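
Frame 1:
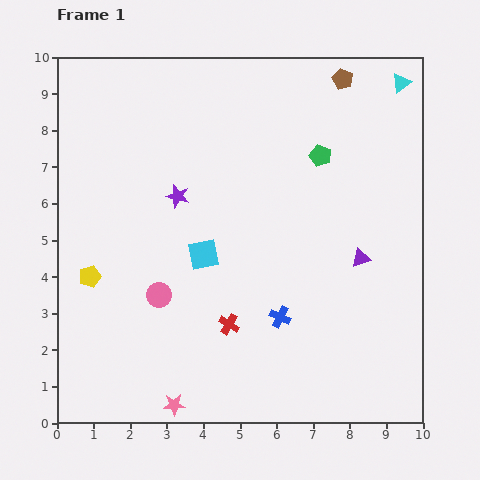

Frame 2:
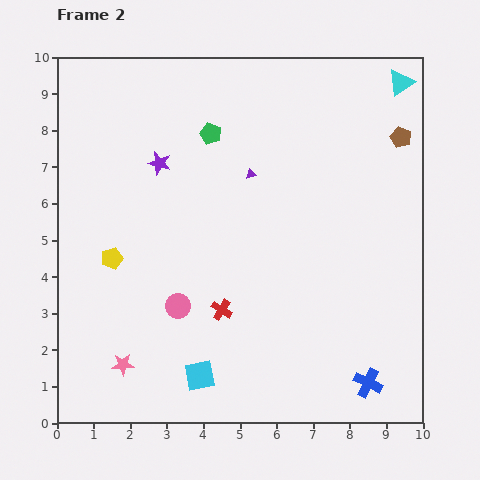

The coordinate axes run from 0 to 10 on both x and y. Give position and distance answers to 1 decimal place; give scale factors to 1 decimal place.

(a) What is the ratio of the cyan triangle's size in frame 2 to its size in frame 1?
1.4×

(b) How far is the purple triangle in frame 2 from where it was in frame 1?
3.8

The purple triangle moved from (8.3, 4.5) to (5.3, 6.8), a distance of √(3.0² + 2.3²) ≈ 3.8.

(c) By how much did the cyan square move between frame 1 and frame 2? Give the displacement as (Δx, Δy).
(-0.1, -3.3)

The cyan square was at (4.0, 4.6) in frame 1 and (3.9, 1.3) in frame 2.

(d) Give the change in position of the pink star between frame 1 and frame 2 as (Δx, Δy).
(-1.4, 1.1)

The pink star was at (3.2, 0.5) in frame 1 and (1.8, 1.6) in frame 2.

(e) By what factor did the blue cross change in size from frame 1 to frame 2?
1.4×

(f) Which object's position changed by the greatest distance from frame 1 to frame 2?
the purple triangle

(moved 3.8; next 3.3)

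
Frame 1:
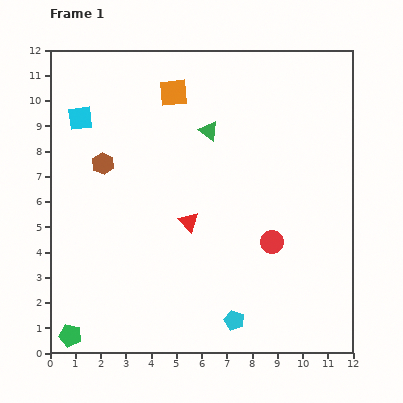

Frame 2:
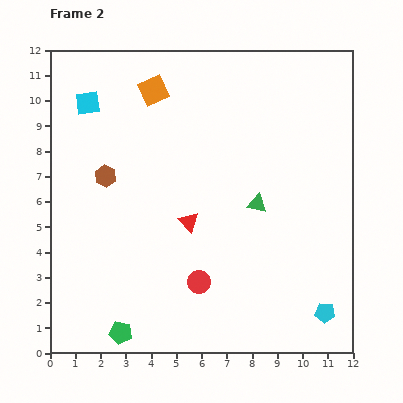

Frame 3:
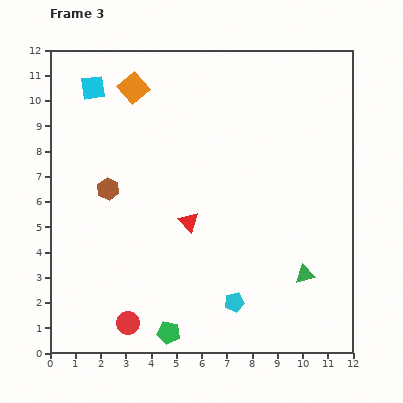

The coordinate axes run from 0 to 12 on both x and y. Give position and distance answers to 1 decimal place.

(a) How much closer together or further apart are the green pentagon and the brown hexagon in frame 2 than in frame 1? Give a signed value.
-0.7

Distance in frame 1: 6.9. Distance in frame 2: 6.2.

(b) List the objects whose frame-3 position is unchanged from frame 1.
the red triangle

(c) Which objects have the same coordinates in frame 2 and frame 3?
the red triangle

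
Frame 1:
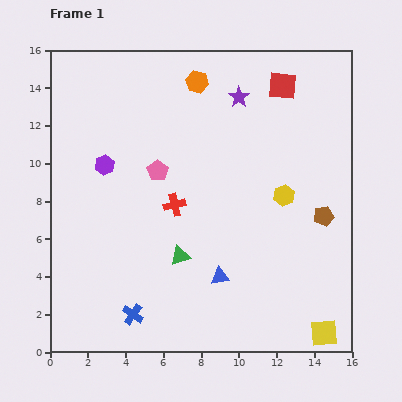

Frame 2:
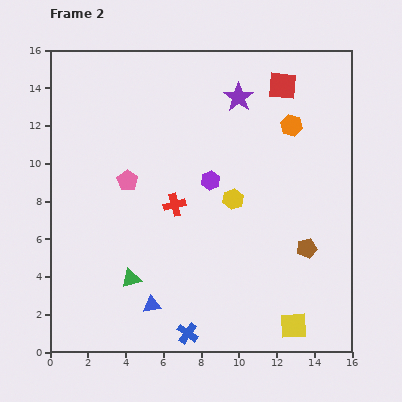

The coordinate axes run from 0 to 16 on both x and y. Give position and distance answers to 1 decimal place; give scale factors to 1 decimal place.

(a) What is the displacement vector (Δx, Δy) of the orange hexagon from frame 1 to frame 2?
(5.0, -2.3)

The orange hexagon was at (7.8, 14.3) in frame 1 and (12.8, 12.0) in frame 2.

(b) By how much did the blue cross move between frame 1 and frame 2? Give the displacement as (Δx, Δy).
(2.9, -1.0)

The blue cross was at (4.4, 2.0) in frame 1 and (7.3, 1.0) in frame 2.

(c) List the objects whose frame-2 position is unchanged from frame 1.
the red square, the red cross, the purple star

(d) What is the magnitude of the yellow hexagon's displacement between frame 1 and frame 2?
2.7

The yellow hexagon moved from (12.4, 8.3) to (9.7, 8.1), a distance of √(2.7² + 0.2²) ≈ 2.7.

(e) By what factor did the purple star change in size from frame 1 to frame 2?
1.4×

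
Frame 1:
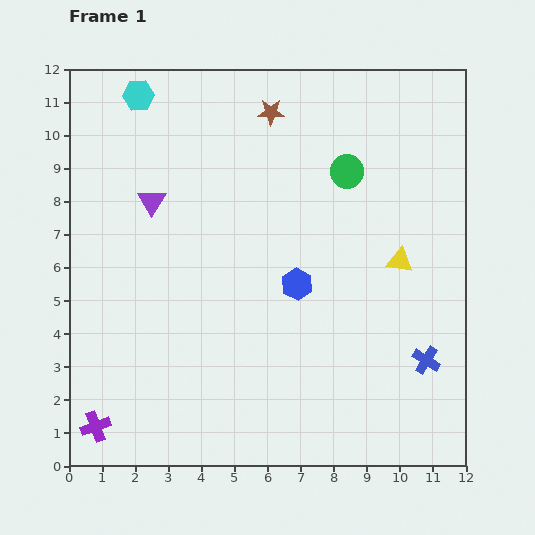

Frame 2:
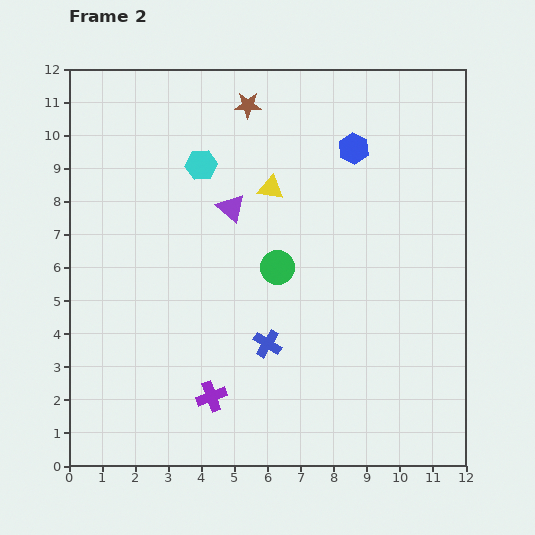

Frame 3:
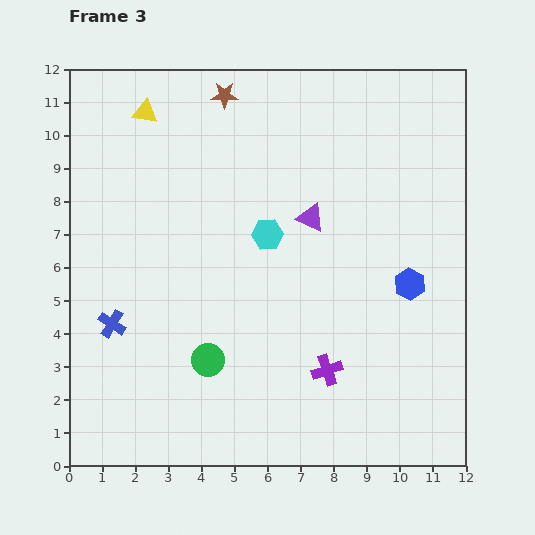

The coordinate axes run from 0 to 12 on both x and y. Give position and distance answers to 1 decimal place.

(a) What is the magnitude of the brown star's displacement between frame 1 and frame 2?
0.7

The brown star moved from (6.1, 10.7) to (5.4, 10.9), a distance of √(0.7² + 0.2²) ≈ 0.7.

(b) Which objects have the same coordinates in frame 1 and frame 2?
none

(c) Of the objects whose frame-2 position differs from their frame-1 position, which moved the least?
the brown star

(moved 0.7)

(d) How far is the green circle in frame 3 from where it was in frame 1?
7.1

The green circle moved from (8.4, 8.9) to (4.2, 3.2), a distance of √(4.2² + 5.7²) ≈ 7.1.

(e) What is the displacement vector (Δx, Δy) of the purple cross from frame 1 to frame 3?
(7.0, 1.7)

The purple cross was at (0.8, 1.2) in frame 1 and (7.8, 2.9) in frame 3.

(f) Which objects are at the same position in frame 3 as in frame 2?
none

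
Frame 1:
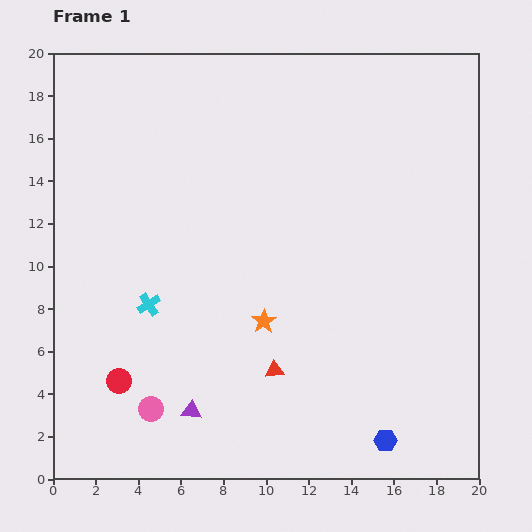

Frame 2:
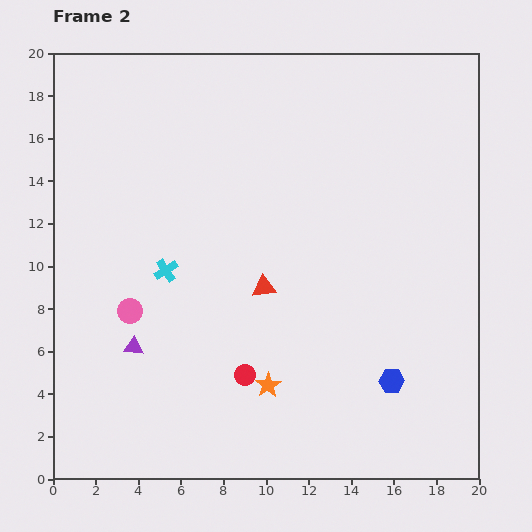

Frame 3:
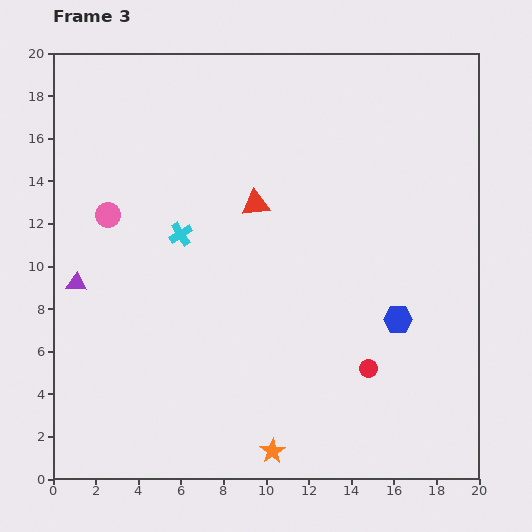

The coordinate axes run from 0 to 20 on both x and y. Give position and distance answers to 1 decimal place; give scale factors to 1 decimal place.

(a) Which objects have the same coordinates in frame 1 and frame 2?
none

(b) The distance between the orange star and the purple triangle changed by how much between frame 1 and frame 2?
+1.2

Distance in frame 1: 5.4. Distance in frame 2: 6.6.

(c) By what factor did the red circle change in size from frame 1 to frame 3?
0.8×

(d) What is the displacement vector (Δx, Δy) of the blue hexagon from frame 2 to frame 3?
(0.3, 2.9)

The blue hexagon was at (15.9, 4.6) in frame 2 and (16.2, 7.5) in frame 3.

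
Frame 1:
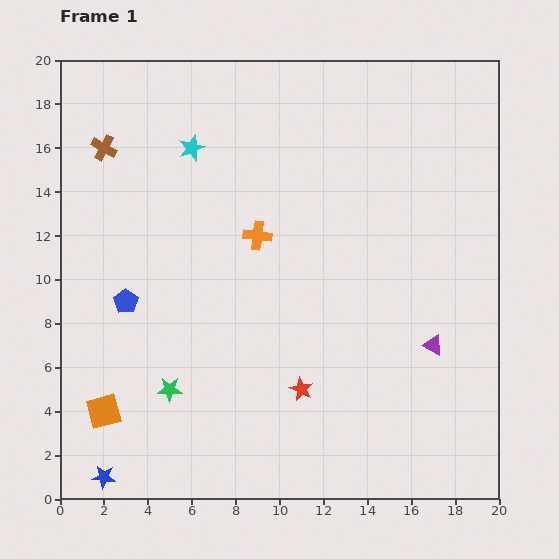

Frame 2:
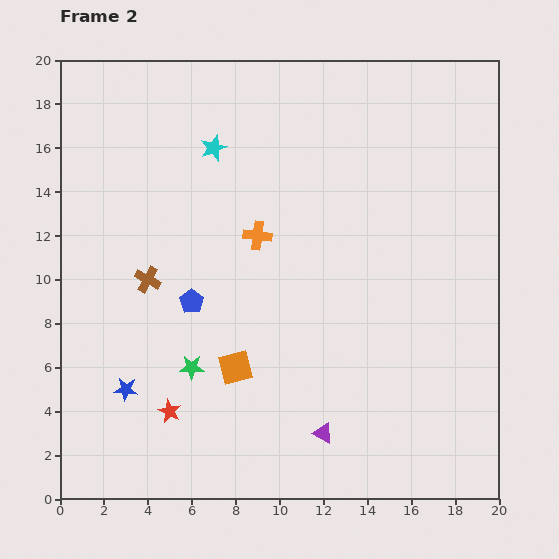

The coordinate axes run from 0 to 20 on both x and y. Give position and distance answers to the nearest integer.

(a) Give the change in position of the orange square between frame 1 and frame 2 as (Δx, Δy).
(6, 2)

The orange square was at (2, 4) in frame 1 and (8, 6) in frame 2.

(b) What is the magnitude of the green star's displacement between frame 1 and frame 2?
1

The green star moved from (5, 5) to (6, 6), a distance of √(1² + 1²) ≈ 1.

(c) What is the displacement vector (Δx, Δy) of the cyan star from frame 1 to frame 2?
(1, 0)

The cyan star was at (6, 16) in frame 1 and (7, 16) in frame 2.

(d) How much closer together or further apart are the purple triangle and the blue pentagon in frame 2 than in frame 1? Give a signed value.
-6

Distance in frame 1: 14. Distance in frame 2: 8.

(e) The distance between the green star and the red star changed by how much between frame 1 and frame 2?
-4

Distance in frame 1: 6. Distance in frame 2: 2.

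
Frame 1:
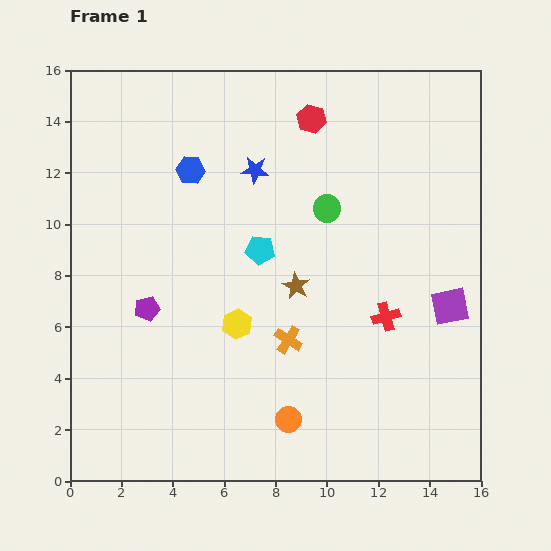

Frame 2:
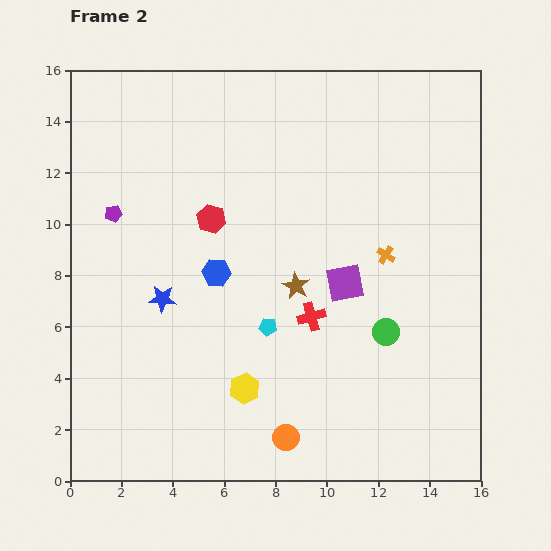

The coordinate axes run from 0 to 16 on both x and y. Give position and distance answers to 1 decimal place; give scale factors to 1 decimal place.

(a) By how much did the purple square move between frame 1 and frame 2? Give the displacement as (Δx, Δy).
(-4.1, 0.9)

The purple square was at (14.8, 6.8) in frame 1 and (10.7, 7.7) in frame 2.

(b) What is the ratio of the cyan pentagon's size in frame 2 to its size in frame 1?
0.6×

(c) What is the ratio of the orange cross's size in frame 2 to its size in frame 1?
0.7×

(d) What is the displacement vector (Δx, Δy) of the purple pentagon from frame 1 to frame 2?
(-1.3, 3.7)

The purple pentagon was at (3.0, 6.7) in frame 1 and (1.7, 10.4) in frame 2.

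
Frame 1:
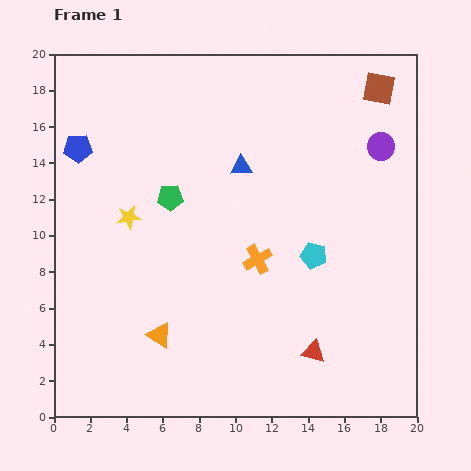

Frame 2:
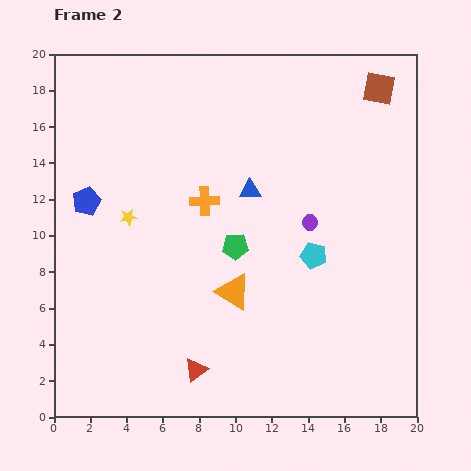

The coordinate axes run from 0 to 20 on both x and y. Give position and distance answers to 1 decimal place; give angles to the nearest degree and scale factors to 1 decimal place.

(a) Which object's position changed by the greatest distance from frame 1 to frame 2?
the red triangle

(moved 6.6; next 5.7)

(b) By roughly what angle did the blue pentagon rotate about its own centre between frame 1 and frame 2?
22° counter-clockwise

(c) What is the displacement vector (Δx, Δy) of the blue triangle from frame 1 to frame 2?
(0.5, -1.3)

The blue triangle was at (10.3, 13.8) in frame 1 and (10.8, 12.5) in frame 2.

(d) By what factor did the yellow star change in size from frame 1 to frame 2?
0.7×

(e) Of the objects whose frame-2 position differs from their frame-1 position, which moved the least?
the blue triangle

(moved 1.4)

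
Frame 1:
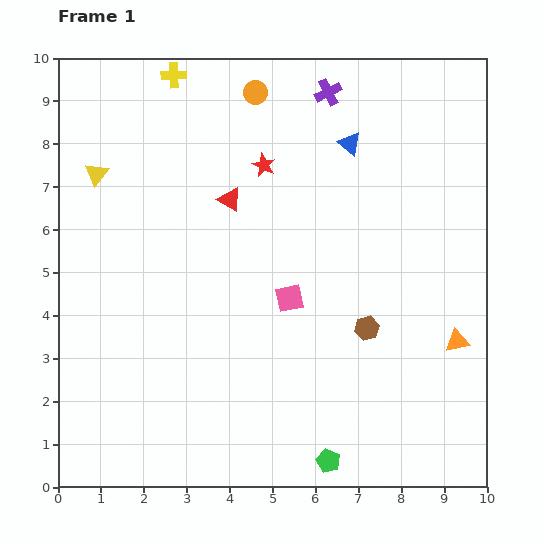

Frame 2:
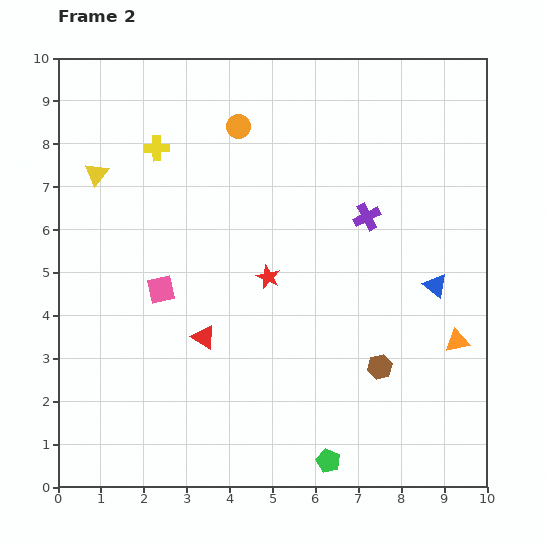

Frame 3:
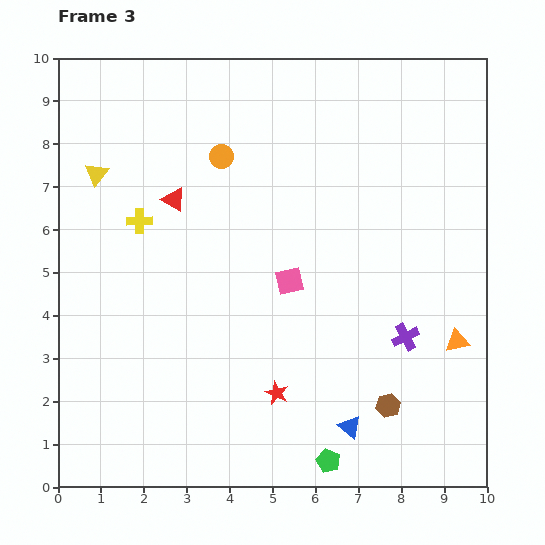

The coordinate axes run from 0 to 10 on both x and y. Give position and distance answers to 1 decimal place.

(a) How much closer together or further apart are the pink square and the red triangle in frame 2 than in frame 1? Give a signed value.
-1.2

Distance in frame 1: 2.7. Distance in frame 2: 1.5.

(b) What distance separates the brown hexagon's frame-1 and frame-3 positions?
1.9

The brown hexagon moved from (7.2, 3.7) to (7.7, 1.9), a distance of √(0.5² + 1.8²) ≈ 1.9.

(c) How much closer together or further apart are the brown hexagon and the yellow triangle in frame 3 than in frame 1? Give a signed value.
+1.4

Distance in frame 1: 7.3. Distance in frame 3: 8.7.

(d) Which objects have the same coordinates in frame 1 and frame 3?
the green pentagon, the orange triangle, the yellow triangle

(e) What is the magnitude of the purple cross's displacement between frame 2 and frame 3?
2.9

The purple cross moved from (7.2, 6.3) to (8.1, 3.5), a distance of √(0.9² + 2.8²) ≈ 2.9.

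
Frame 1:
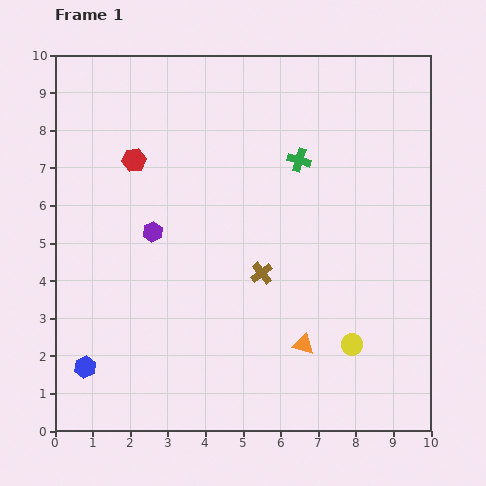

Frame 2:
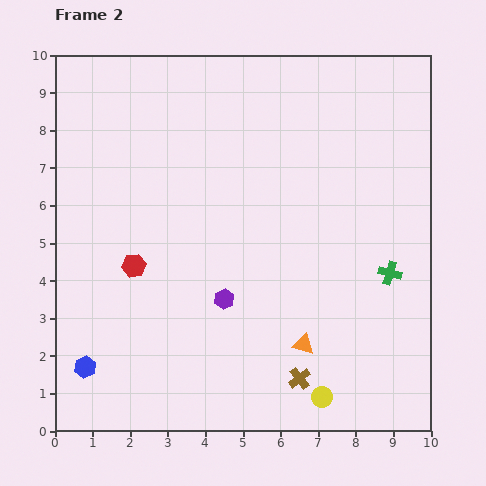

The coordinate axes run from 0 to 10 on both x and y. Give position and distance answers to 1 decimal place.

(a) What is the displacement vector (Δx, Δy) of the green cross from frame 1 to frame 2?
(2.4, -3.0)

The green cross was at (6.5, 7.2) in frame 1 and (8.9, 4.2) in frame 2.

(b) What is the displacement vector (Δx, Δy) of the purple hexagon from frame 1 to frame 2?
(1.9, -1.8)

The purple hexagon was at (2.6, 5.3) in frame 1 and (4.5, 3.5) in frame 2.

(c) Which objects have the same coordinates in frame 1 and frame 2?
the orange triangle, the blue hexagon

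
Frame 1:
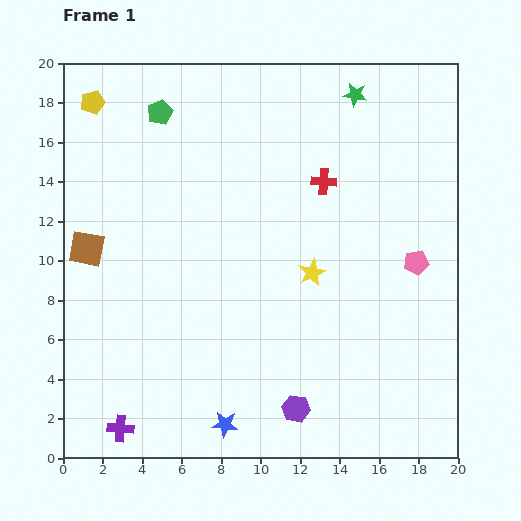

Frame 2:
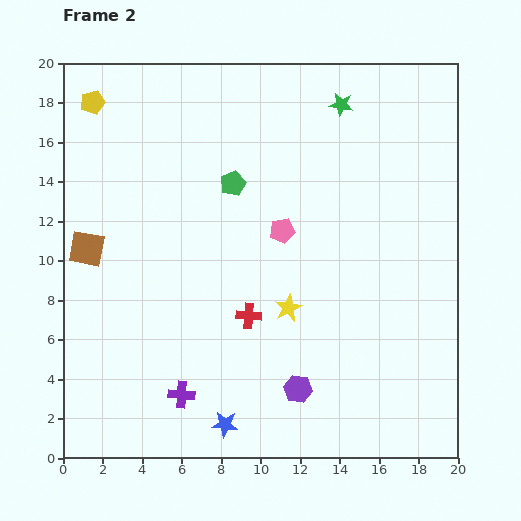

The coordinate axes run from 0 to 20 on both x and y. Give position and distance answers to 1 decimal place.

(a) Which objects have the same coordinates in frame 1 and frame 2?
the brown square, the yellow pentagon, the blue star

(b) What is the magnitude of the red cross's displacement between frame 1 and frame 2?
7.8

The red cross moved from (13.2, 14.0) to (9.4, 7.2), a distance of √(3.8² + 6.8²) ≈ 7.8.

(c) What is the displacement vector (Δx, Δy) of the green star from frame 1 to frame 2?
(-0.7, -0.5)

The green star was at (14.8, 18.4) in frame 1 and (14.1, 17.9) in frame 2.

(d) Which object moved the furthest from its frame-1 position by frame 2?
the red cross

(moved 7.8; next 7.0)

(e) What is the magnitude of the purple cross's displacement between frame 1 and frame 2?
3.5

The purple cross moved from (2.9, 1.5) to (6.0, 3.2), a distance of √(3.1² + 1.7²) ≈ 3.5.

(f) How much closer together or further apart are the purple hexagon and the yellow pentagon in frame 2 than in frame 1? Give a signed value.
-0.8

Distance in frame 1: 18.6. Distance in frame 2: 17.8.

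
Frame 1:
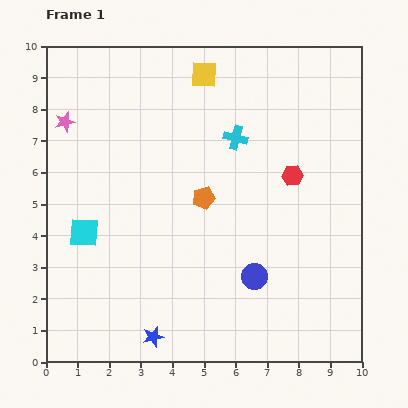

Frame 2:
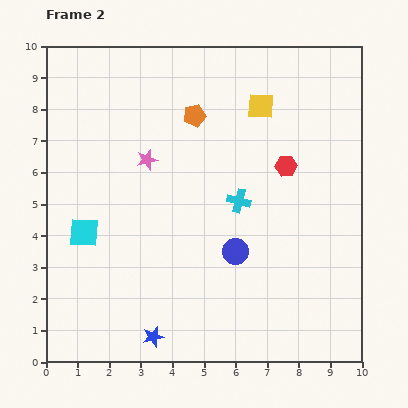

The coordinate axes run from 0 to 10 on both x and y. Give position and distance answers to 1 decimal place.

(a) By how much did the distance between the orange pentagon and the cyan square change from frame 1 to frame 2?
+1.1

Distance in frame 1: 4.0. Distance in frame 2: 5.1.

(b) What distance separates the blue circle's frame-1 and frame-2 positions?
1.0

The blue circle moved from (6.6, 2.7) to (6.0, 3.5), a distance of √(0.6² + 0.8²) ≈ 1.0.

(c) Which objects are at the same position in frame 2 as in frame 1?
the cyan square, the blue star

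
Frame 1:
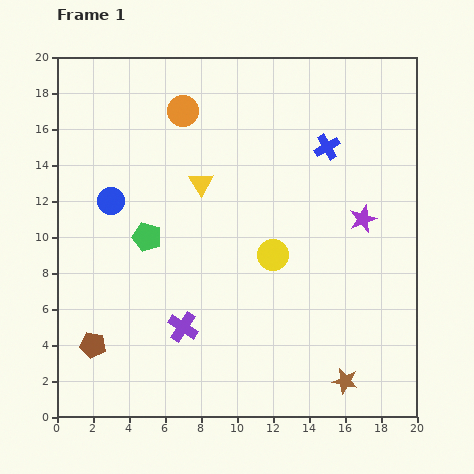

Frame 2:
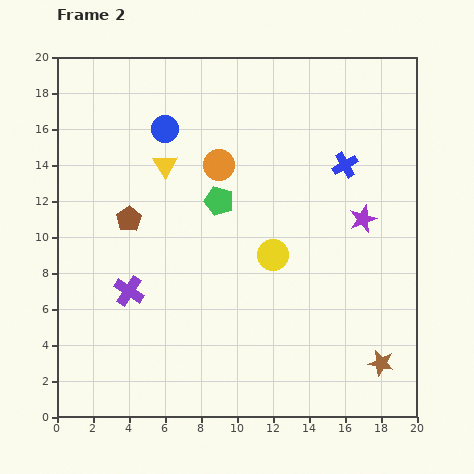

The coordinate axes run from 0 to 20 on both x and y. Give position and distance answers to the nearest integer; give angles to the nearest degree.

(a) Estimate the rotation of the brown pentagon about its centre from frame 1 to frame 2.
28° clockwise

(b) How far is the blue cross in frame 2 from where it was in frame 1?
1

The blue cross moved from (15, 15) to (16, 14), a distance of √(1² + 1²) ≈ 1.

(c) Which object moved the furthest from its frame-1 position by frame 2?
the brown pentagon

(moved 7; next 5)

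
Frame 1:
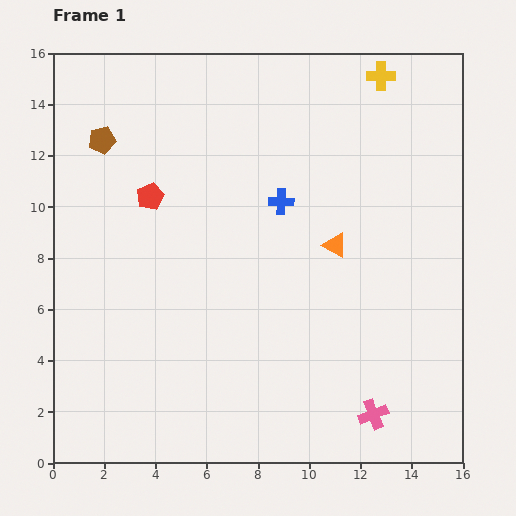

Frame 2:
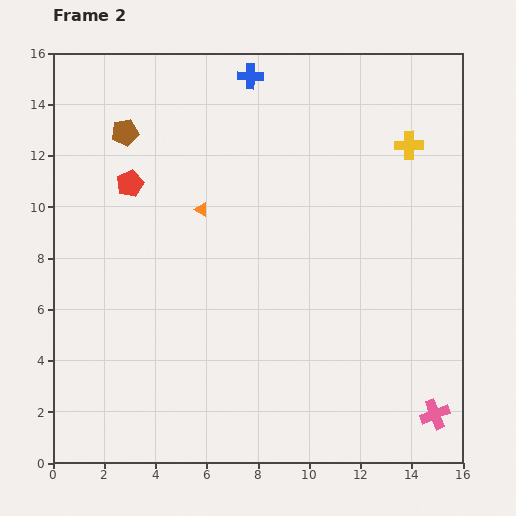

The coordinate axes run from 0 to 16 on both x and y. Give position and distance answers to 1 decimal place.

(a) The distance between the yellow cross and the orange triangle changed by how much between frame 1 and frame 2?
+1.7

Distance in frame 1: 6.8. Distance in frame 2: 8.5.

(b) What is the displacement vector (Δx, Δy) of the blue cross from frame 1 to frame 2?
(-1.2, 4.9)

The blue cross was at (8.9, 10.2) in frame 1 and (7.7, 15.1) in frame 2.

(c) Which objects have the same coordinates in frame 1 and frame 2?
none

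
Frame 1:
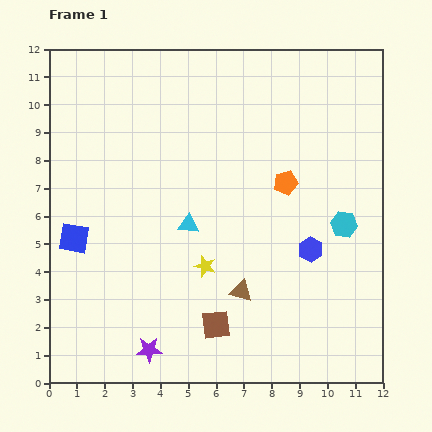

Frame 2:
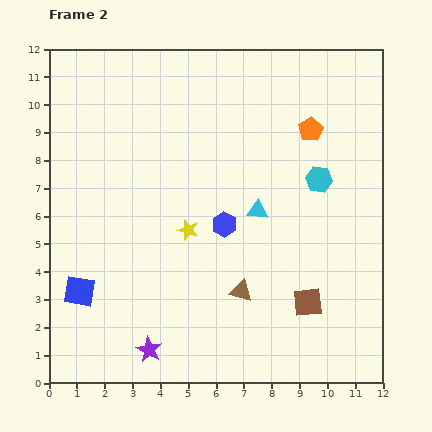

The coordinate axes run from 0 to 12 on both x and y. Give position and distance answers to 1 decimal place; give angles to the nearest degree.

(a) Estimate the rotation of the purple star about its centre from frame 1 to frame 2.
31° clockwise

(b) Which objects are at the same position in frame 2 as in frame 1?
the brown triangle, the purple star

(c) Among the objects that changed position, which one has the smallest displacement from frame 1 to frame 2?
the yellow star

(moved 1.4)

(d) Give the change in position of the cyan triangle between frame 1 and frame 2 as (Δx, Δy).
(2.5, 0.5)

The cyan triangle was at (5.0, 5.7) in frame 1 and (7.5, 6.2) in frame 2.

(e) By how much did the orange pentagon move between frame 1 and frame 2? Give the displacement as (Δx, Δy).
(0.9, 1.9)

The orange pentagon was at (8.5, 7.2) in frame 1 and (9.4, 9.1) in frame 2.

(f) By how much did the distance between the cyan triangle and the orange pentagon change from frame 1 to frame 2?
-0.3

Distance in frame 1: 3.8. Distance in frame 2: 3.5.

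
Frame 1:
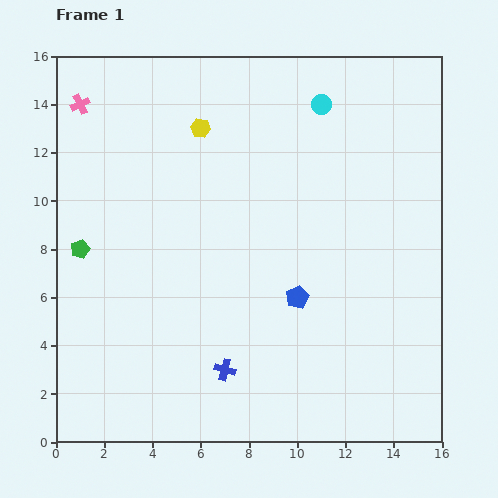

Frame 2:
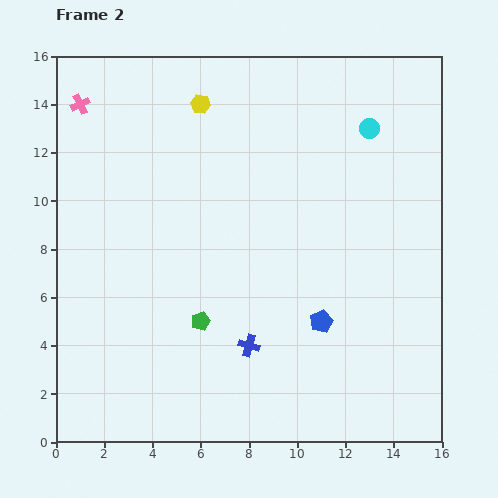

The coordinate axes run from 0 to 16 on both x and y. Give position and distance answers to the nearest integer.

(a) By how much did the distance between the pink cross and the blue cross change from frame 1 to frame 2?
-1

Distance in frame 1: 13. Distance in frame 2: 12.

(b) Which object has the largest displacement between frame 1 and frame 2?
the green pentagon

(moved 6; next 2)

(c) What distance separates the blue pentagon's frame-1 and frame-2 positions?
1

The blue pentagon moved from (10, 6) to (11, 5), a distance of √(1² + 1²) ≈ 1.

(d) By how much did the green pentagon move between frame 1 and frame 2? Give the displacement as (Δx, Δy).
(5, -3)

The green pentagon was at (1, 8) in frame 1 and (6, 5) in frame 2.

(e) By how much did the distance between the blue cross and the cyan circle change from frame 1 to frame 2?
-2

Distance in frame 1: 12. Distance in frame 2: 10.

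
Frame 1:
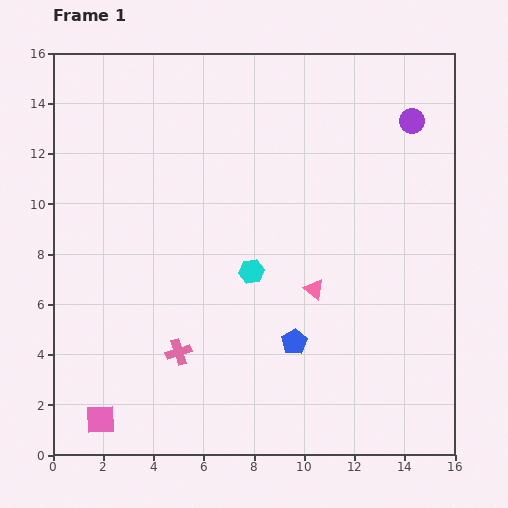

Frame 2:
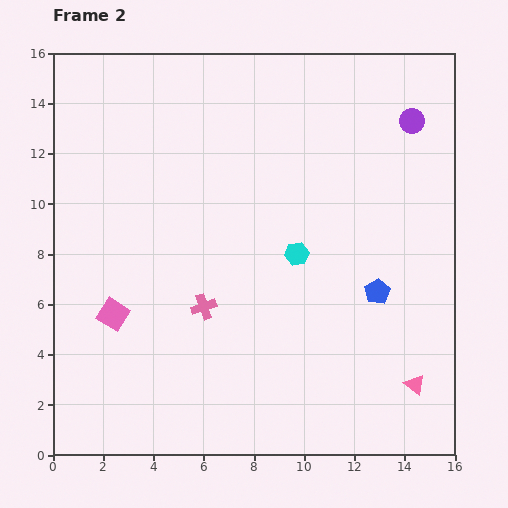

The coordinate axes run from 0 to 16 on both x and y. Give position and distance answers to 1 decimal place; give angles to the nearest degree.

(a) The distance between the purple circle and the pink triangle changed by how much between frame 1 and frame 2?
+2.7

Distance in frame 1: 7.8. Distance in frame 2: 10.5.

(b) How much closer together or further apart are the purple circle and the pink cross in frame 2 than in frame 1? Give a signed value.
-2.0

Distance in frame 1: 13.1. Distance in frame 2: 11.1.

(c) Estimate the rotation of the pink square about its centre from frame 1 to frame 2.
34° clockwise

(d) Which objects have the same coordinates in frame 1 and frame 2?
the purple circle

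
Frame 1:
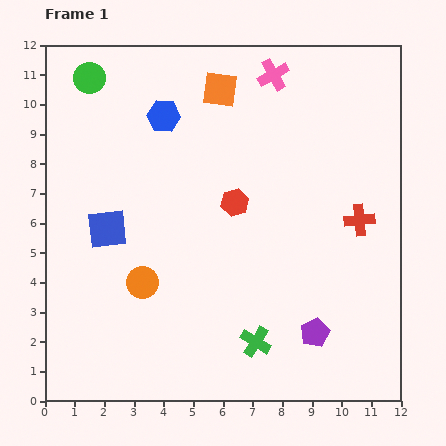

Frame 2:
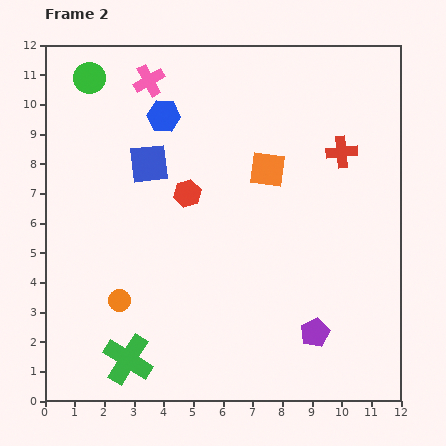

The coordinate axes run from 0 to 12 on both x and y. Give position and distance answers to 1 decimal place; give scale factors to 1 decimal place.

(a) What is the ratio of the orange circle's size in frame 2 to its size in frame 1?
0.7×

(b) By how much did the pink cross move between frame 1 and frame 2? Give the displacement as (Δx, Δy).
(-4.2, -0.2)

The pink cross was at (7.7, 11.0) in frame 1 and (3.5, 10.8) in frame 2.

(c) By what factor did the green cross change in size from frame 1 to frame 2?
1.6×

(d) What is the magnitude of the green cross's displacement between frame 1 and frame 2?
4.3

The green cross moved from (7.1, 2.0) to (2.8, 1.4), a distance of √(4.3² + 0.6²) ≈ 4.3.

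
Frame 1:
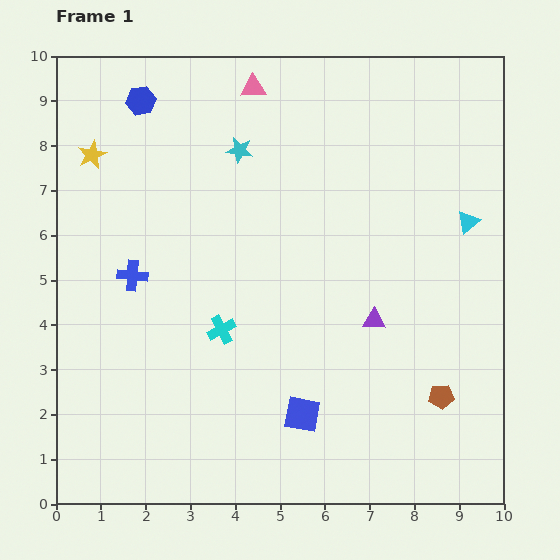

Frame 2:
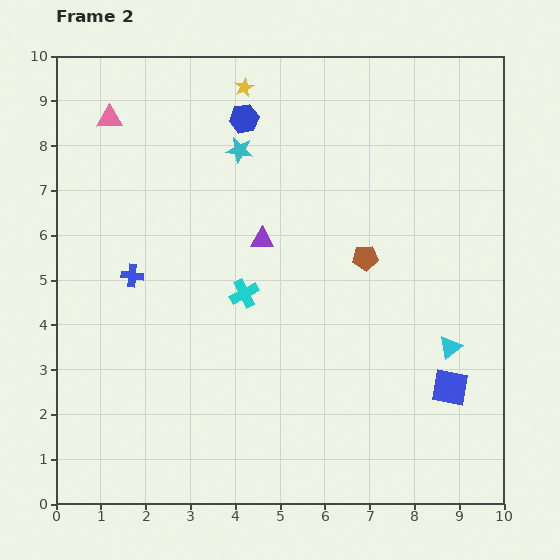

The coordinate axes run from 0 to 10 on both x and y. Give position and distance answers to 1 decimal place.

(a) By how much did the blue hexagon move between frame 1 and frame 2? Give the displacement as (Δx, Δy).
(2.3, -0.4)

The blue hexagon was at (1.9, 9.0) in frame 1 and (4.2, 8.6) in frame 2.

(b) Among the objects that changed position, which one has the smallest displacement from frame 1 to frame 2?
the cyan cross

(moved 0.9)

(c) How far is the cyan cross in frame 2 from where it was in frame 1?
0.9

The cyan cross moved from (3.7, 3.9) to (4.2, 4.7), a distance of √(0.5² + 0.8²) ≈ 0.9.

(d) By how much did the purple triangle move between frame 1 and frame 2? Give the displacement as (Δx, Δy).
(-2.5, 1.8)

The purple triangle was at (7.1, 4.1) in frame 1 and (4.6, 5.9) in frame 2.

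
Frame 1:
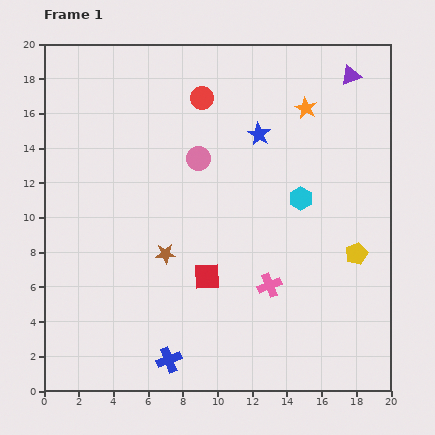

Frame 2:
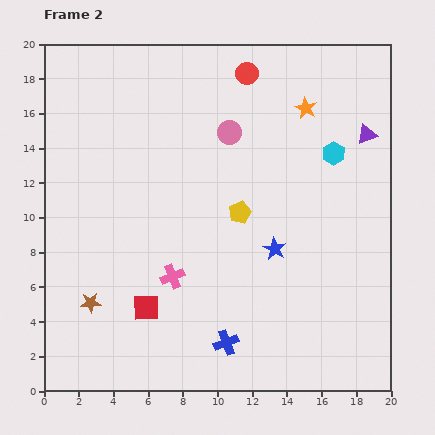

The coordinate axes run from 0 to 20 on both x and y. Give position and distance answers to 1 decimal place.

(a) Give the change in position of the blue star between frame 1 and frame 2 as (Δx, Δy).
(0.9, -6.6)

The blue star was at (12.4, 14.8) in frame 1 and (13.3, 8.2) in frame 2.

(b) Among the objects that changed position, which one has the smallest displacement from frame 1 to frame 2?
the pink circle

(moved 2.3)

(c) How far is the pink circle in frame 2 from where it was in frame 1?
2.3

The pink circle moved from (8.9, 13.4) to (10.7, 14.9), a distance of √(1.8² + 1.5²) ≈ 2.3.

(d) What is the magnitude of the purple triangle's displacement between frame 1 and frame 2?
3.5

The purple triangle moved from (17.7, 18.2) to (18.6, 14.8), a distance of √(0.9² + 3.4²) ≈ 3.5.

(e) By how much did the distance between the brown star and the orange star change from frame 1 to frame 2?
+5.0

Distance in frame 1: 11.7. Distance in frame 2: 16.7.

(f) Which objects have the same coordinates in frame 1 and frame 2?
the orange star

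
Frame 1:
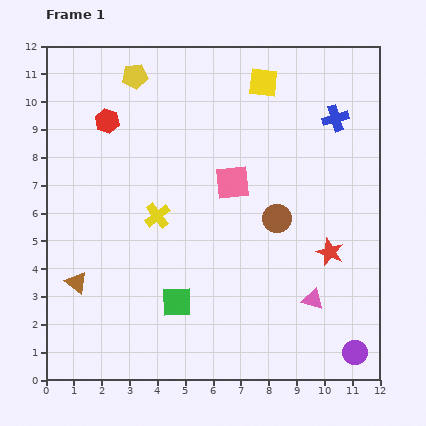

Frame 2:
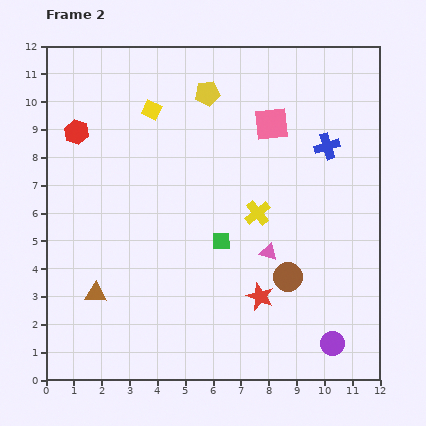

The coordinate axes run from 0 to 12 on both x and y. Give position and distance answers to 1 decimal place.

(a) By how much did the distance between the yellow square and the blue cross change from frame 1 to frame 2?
+3.5

Distance in frame 1: 2.9. Distance in frame 2: 6.4.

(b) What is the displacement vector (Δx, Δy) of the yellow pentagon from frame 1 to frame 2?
(2.6, -0.6)

The yellow pentagon was at (3.2, 10.9) in frame 1 and (5.8, 10.3) in frame 2.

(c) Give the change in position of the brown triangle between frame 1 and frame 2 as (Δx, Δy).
(0.7, -0.4)

The brown triangle was at (1.1, 3.5) in frame 1 and (1.8, 3.1) in frame 2.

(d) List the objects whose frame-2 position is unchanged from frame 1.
none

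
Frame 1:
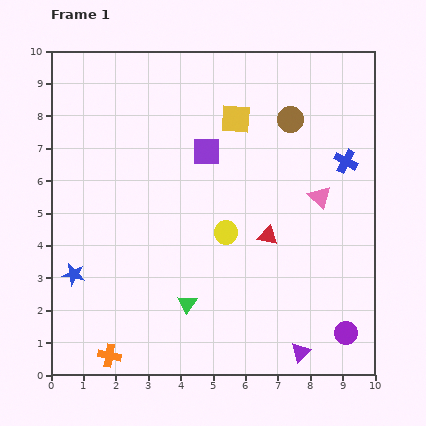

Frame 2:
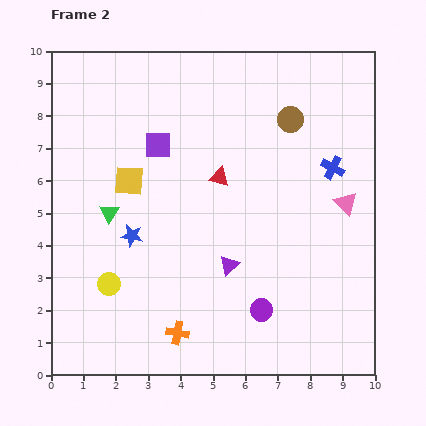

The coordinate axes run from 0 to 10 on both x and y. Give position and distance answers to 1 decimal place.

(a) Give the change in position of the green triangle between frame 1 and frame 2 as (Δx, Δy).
(-2.4, 2.8)

The green triangle was at (4.2, 2.2) in frame 1 and (1.8, 5.0) in frame 2.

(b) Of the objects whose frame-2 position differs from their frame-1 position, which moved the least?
the blue cross

(moved 0.4)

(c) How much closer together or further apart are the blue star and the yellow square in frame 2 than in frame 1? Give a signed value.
-5.2

Distance in frame 1: 6.9. Distance in frame 2: 1.7.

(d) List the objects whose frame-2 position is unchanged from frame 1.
the brown circle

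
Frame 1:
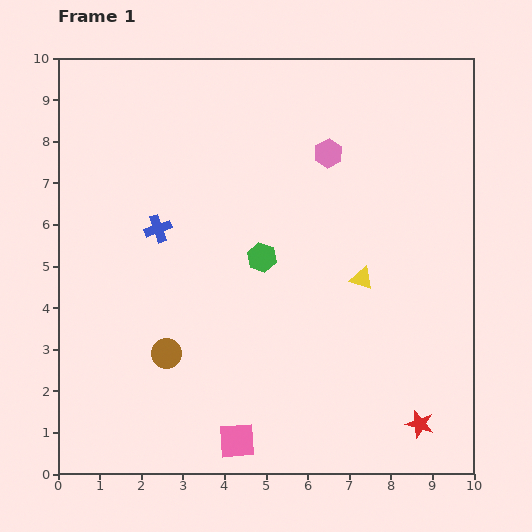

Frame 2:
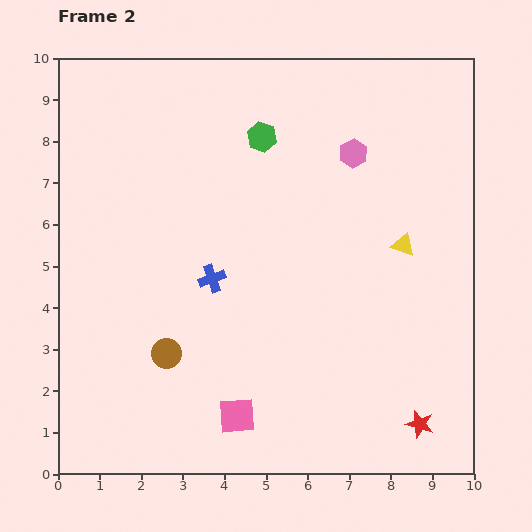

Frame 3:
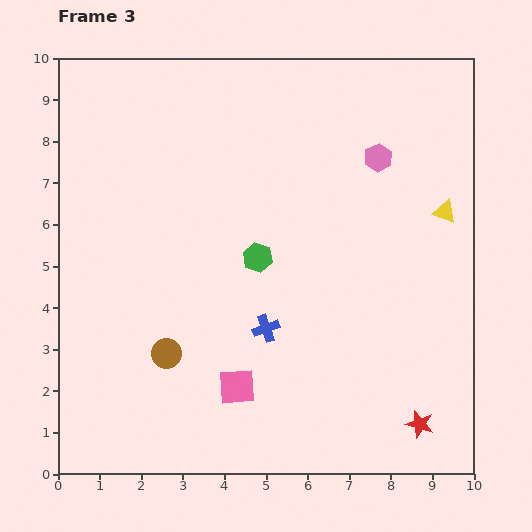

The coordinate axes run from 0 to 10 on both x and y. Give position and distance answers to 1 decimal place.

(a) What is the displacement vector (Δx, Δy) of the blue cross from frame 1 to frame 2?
(1.3, -1.2)

The blue cross was at (2.4, 5.9) in frame 1 and (3.7, 4.7) in frame 2.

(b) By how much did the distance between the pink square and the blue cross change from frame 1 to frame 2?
-2.0

Distance in frame 1: 5.4. Distance in frame 2: 3.4.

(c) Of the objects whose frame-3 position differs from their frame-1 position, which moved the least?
the green hexagon

(moved 0.1)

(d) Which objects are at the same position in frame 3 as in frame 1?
the brown circle, the red star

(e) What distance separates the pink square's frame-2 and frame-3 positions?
0.7

The pink square moved from (4.3, 1.4) to (4.3, 2.1), a distance of √(0.0² + 0.7²) ≈ 0.7.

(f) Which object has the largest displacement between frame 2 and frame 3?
the green hexagon

(moved 2.9; next 1.8)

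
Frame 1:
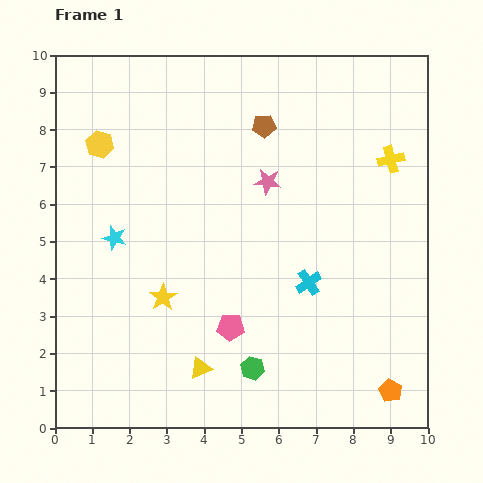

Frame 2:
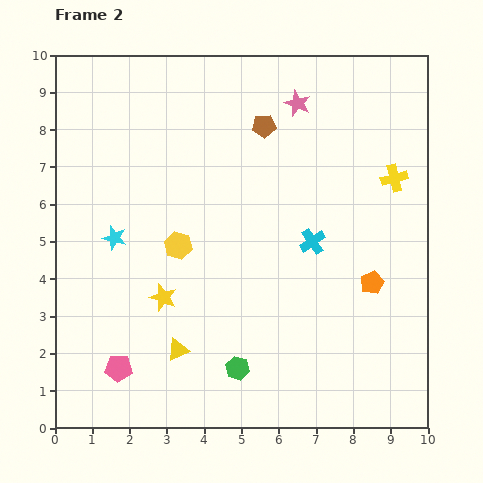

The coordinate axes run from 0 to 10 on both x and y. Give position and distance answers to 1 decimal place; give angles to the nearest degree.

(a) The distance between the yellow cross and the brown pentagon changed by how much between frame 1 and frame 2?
+0.3

Distance in frame 1: 3.5. Distance in frame 2: 3.8.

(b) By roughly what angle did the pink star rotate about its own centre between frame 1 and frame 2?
15° clockwise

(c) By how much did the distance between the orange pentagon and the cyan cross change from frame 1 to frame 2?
-1.7

Distance in frame 1: 3.6. Distance in frame 2: 1.9.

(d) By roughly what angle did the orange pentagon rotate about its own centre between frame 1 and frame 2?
20° clockwise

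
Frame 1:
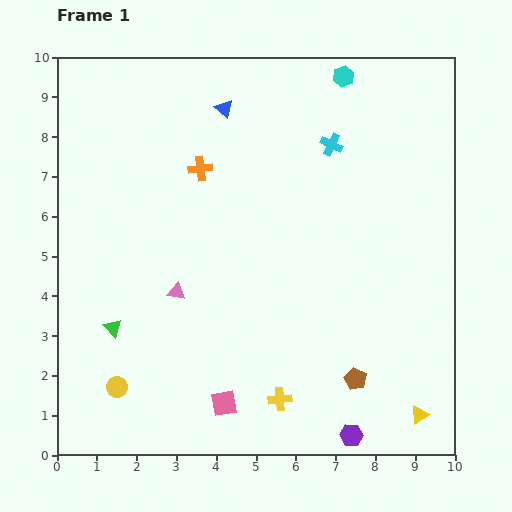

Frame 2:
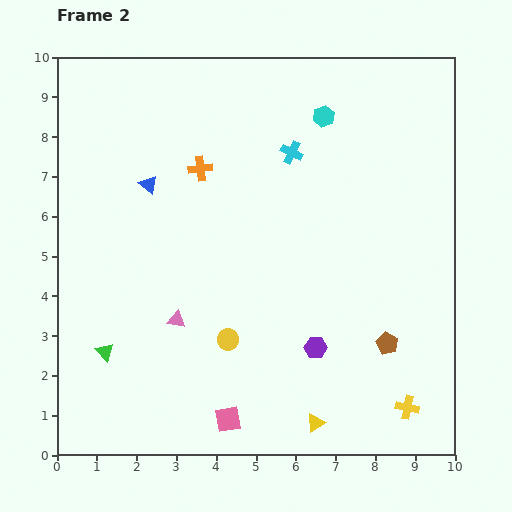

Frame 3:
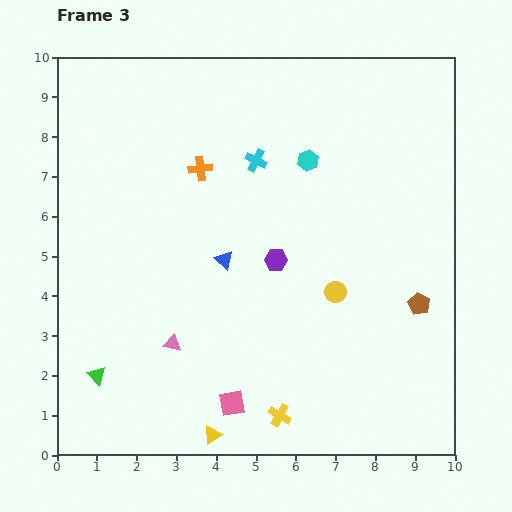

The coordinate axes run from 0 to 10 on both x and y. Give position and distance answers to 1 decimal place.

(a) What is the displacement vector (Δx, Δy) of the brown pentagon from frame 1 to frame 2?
(0.8, 0.9)

The brown pentagon was at (7.5, 1.9) in frame 1 and (8.3, 2.8) in frame 2.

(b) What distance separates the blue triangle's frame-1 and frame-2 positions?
2.7

The blue triangle moved from (4.2, 8.7) to (2.3, 6.8), a distance of √(1.9² + 1.9²) ≈ 2.7.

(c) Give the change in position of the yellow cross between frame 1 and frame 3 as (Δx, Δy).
(0.0, -0.4)

The yellow cross was at (5.6, 1.4) in frame 1 and (5.6, 1.0) in frame 3.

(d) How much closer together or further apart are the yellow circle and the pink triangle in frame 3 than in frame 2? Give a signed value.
+2.9

Distance in frame 2: 1.4. Distance in frame 3: 4.3.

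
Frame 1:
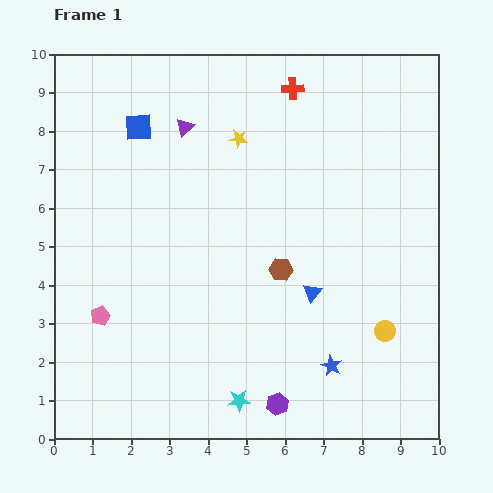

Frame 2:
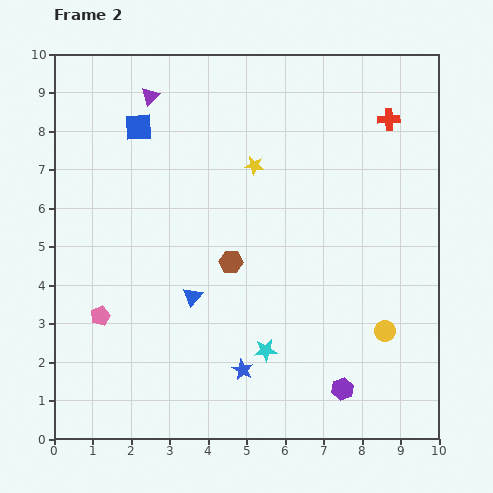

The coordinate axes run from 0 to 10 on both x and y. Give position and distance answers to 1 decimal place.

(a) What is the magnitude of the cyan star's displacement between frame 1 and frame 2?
1.5

The cyan star moved from (4.8, 1.0) to (5.5, 2.3), a distance of √(0.7² + 1.3²) ≈ 1.5.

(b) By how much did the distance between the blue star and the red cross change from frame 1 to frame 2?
+0.2

Distance in frame 1: 7.3. Distance in frame 2: 7.5.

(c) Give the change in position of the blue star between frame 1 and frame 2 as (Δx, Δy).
(-2.3, -0.1)

The blue star was at (7.2, 1.9) in frame 1 and (4.9, 1.8) in frame 2.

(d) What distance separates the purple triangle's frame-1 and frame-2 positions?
1.2

The purple triangle moved from (3.4, 8.1) to (2.5, 8.9), a distance of √(0.9² + 0.8²) ≈ 1.2.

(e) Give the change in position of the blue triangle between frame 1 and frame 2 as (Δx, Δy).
(-3.1, -0.1)

The blue triangle was at (6.7, 3.8) in frame 1 and (3.6, 3.7) in frame 2.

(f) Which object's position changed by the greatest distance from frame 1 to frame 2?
the blue triangle

(moved 3.1; next 2.6)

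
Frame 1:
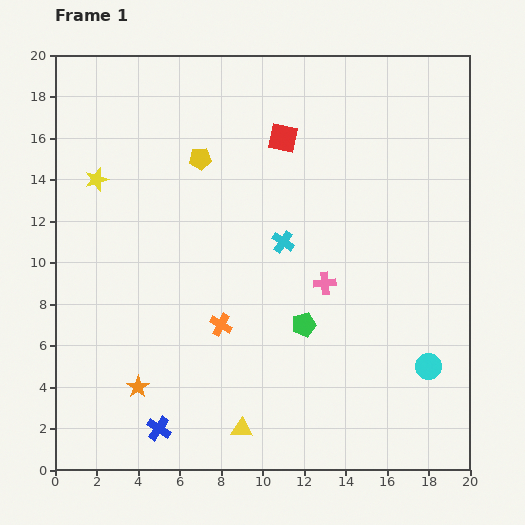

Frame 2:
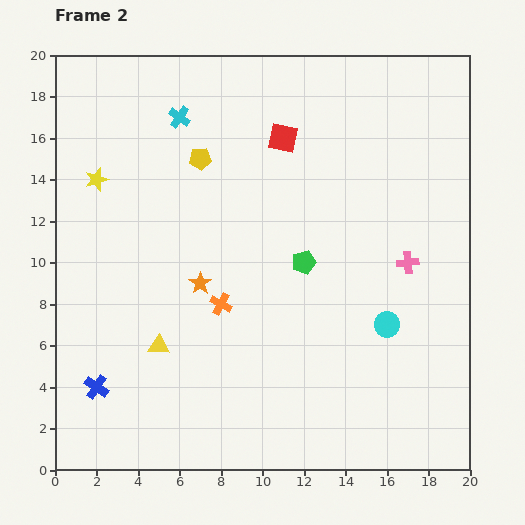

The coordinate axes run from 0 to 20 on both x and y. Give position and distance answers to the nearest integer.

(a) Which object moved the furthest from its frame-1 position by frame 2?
the cyan cross

(moved 8; next 6)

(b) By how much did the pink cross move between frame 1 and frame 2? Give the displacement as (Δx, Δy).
(4, 1)

The pink cross was at (13, 9) in frame 1 and (17, 10) in frame 2.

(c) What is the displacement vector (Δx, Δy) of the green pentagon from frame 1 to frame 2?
(0, 3)

The green pentagon was at (12, 7) in frame 1 and (12, 10) in frame 2.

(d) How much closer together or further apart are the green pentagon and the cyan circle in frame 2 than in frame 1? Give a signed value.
-1

Distance in frame 1: 6. Distance in frame 2: 5.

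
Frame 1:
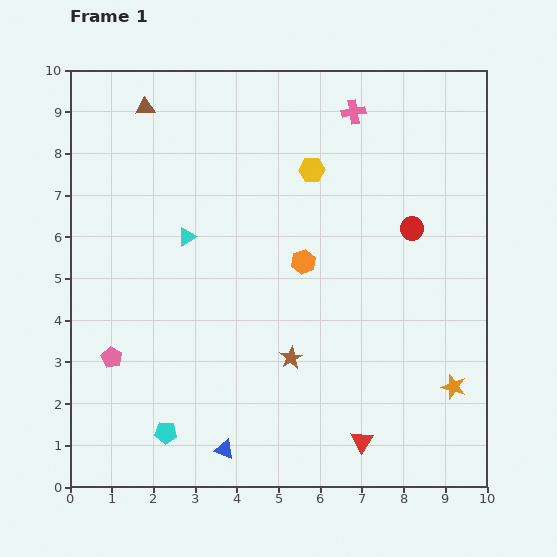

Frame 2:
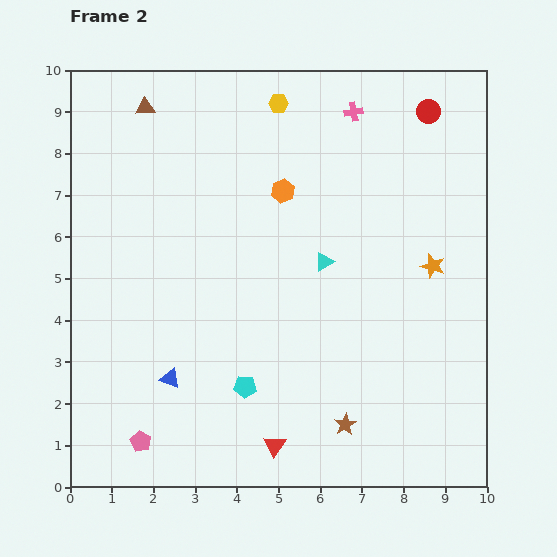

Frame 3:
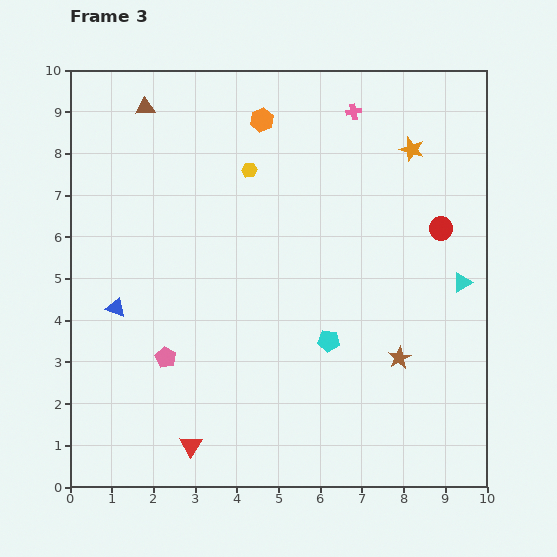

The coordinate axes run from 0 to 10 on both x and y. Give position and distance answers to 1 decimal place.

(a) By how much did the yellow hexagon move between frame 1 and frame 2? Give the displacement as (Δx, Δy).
(-0.8, 1.6)

The yellow hexagon was at (5.8, 7.6) in frame 1 and (5.0, 9.2) in frame 2.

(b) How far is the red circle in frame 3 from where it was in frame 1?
0.7

The red circle moved from (8.2, 6.2) to (8.9, 6.2), a distance of √(0.7² + 0.0²) ≈ 0.7.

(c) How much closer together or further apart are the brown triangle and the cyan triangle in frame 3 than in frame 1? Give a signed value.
+5.4

Distance in frame 1: 3.3. Distance in frame 3: 8.7.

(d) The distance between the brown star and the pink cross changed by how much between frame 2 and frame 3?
-1.5

Distance in frame 2: 7.5. Distance in frame 3: 6.0.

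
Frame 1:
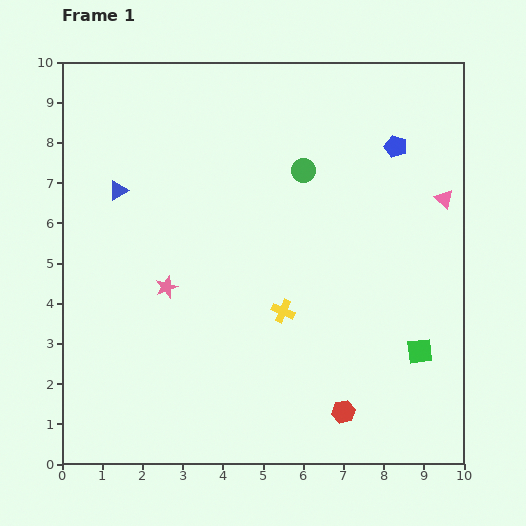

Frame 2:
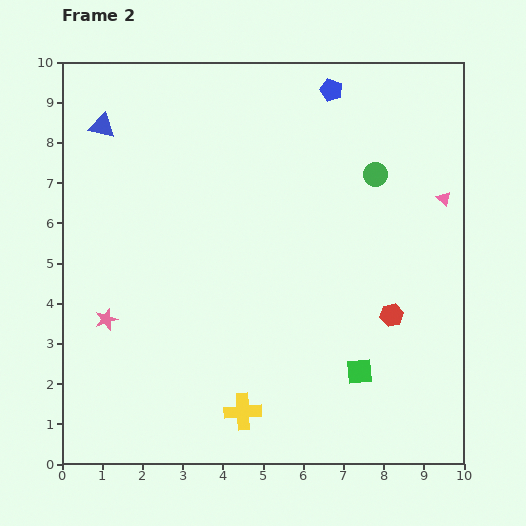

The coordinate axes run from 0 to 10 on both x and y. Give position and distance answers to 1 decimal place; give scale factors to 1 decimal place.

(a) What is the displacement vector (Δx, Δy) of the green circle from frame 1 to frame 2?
(1.8, -0.1)

The green circle was at (6.0, 7.3) in frame 1 and (7.8, 7.2) in frame 2.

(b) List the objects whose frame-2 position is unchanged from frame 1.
the pink triangle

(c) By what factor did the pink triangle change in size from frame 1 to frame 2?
0.8×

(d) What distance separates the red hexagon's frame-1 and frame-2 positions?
2.7

The red hexagon moved from (7.0, 1.3) to (8.2, 3.7), a distance of √(1.2² + 2.4²) ≈ 2.7.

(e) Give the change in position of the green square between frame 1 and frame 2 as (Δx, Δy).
(-1.5, -0.5)

The green square was at (8.9, 2.8) in frame 1 and (7.4, 2.3) in frame 2.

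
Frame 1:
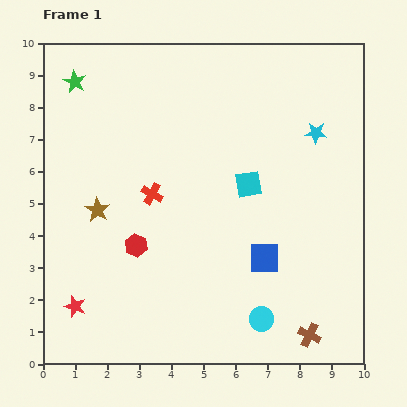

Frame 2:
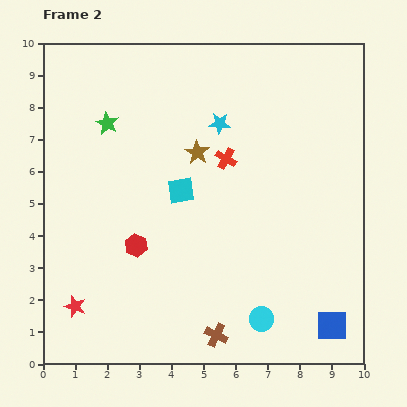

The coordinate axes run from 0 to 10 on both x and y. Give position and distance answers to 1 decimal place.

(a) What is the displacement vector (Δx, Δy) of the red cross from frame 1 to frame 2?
(2.3, 1.1)

The red cross was at (3.4, 5.3) in frame 1 and (5.7, 6.4) in frame 2.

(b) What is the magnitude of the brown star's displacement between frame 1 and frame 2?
3.6

The brown star moved from (1.7, 4.8) to (4.8, 6.6), a distance of √(3.1² + 1.8²) ≈ 3.6.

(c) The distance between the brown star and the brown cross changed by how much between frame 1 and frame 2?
-2.0

Distance in frame 1: 7.7. Distance in frame 2: 5.7.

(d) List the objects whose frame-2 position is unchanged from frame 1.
the cyan circle, the red star, the red hexagon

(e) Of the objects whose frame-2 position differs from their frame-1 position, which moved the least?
the green star

(moved 1.6)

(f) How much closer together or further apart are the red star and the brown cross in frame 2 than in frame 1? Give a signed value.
-2.9

Distance in frame 1: 7.4. Distance in frame 2: 4.5.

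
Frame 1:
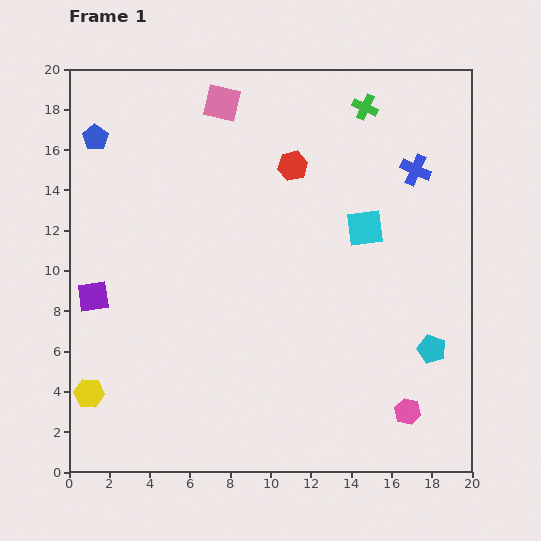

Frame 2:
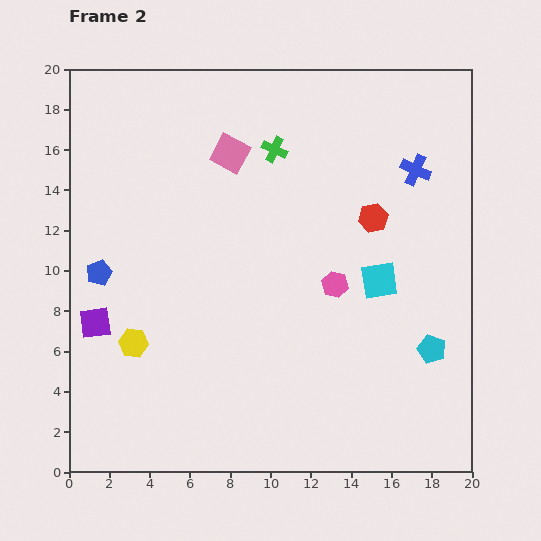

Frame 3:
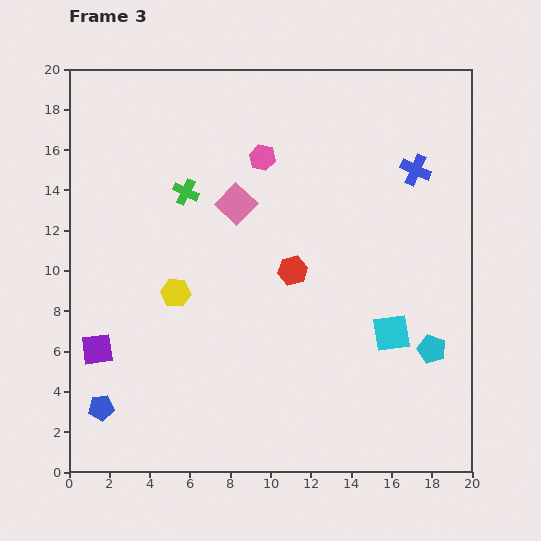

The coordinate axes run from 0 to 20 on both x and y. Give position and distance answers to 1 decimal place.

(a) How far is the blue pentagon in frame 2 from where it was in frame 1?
6.7

The blue pentagon moved from (1.3, 16.6) to (1.5, 9.9), a distance of √(0.2² + 6.7²) ≈ 6.7.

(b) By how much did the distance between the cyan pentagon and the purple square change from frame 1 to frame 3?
-0.4

Distance in frame 1: 17.0. Distance in frame 3: 16.6.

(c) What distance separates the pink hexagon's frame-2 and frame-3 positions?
7.3

The pink hexagon moved from (13.2, 9.3) to (9.6, 15.6), a distance of √(3.6² + 6.3²) ≈ 7.3.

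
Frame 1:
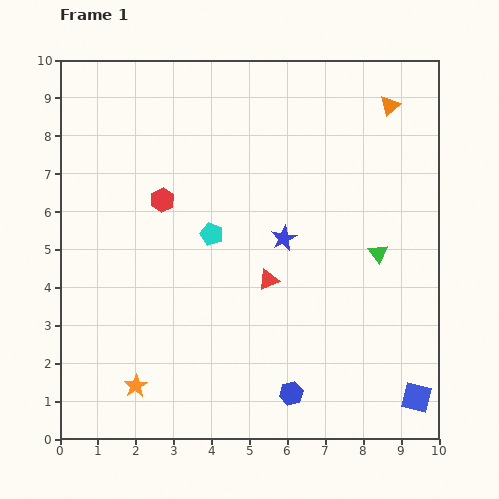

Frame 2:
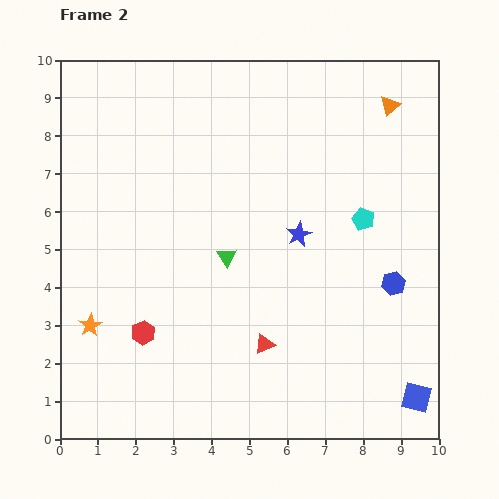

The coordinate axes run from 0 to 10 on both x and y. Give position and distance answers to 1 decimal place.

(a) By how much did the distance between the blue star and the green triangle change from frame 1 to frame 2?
-0.5

Distance in frame 1: 2.5. Distance in frame 2: 2.0.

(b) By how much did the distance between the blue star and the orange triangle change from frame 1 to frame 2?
-0.3

Distance in frame 1: 4.5. Distance in frame 2: 4.2.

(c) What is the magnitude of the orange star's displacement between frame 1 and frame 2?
2.0

The orange star moved from (2.0, 1.4) to (0.8, 3.0), a distance of √(1.2² + 1.6²) ≈ 2.0.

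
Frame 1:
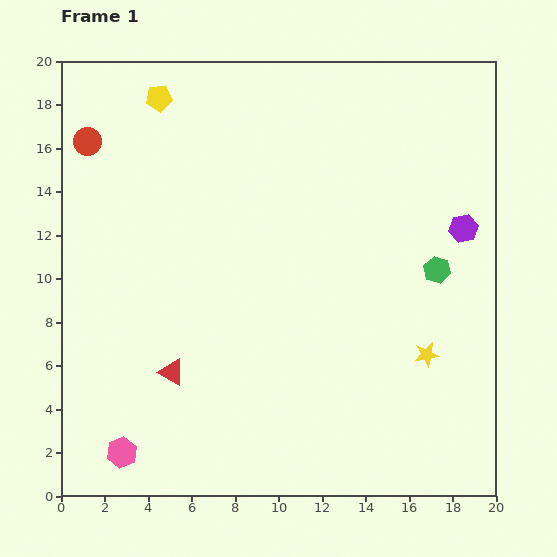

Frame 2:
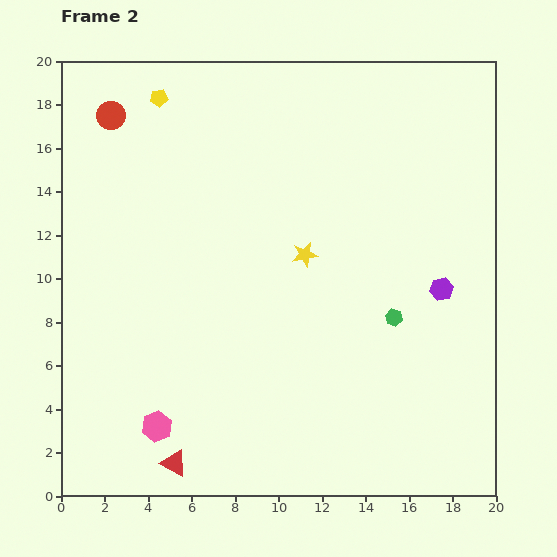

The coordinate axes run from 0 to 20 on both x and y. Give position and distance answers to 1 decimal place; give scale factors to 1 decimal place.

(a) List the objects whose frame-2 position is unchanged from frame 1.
the yellow pentagon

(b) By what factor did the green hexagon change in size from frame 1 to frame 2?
0.6×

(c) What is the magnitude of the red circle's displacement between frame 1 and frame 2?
1.6

The red circle moved from (1.2, 16.3) to (2.3, 17.5), a distance of √(1.1² + 1.2²) ≈ 1.6.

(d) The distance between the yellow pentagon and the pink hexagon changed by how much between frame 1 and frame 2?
-1.3

Distance in frame 1: 16.4. Distance in frame 2: 15.1.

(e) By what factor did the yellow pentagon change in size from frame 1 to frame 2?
0.7×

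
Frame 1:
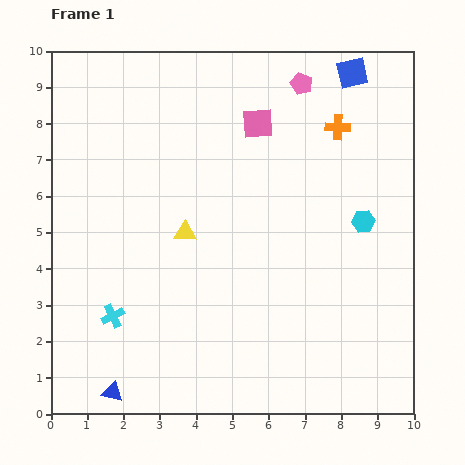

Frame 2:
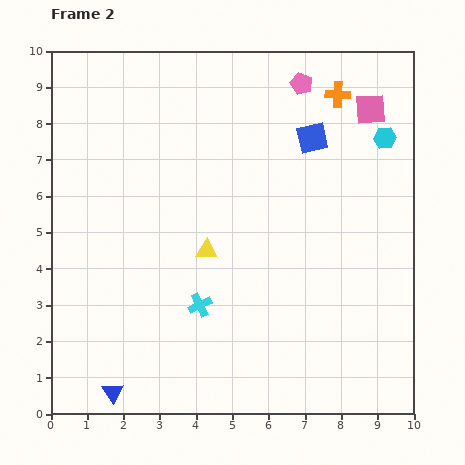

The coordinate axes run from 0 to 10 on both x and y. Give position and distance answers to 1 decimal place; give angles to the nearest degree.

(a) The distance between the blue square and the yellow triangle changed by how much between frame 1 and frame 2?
-2.2

Distance in frame 1: 6.4. Distance in frame 2: 4.2.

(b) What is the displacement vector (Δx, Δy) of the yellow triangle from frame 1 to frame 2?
(0.6, -0.5)

The yellow triangle was at (3.7, 5.0) in frame 1 and (4.3, 4.5) in frame 2.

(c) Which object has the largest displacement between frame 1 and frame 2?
the pink square

(moved 3.1; next 2.4)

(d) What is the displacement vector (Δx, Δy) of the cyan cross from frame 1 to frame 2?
(2.4, 0.3)

The cyan cross was at (1.7, 2.7) in frame 1 and (4.1, 3.0) in frame 2.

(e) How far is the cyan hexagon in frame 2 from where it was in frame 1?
2.4

The cyan hexagon moved from (8.6, 5.3) to (9.2, 7.6), a distance of √(0.6² + 2.3²) ≈ 2.4.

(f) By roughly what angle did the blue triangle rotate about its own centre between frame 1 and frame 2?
44° clockwise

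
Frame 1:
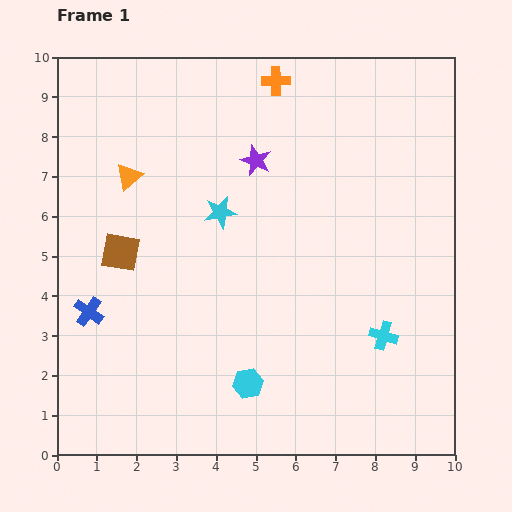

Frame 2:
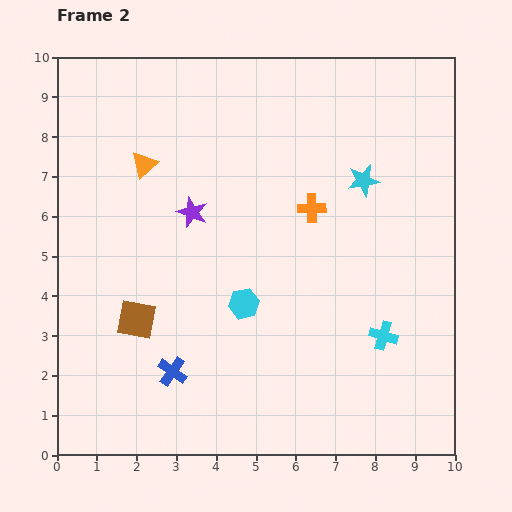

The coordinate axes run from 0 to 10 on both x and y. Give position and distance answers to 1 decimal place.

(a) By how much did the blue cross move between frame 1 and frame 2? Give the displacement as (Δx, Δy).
(2.1, -1.5)

The blue cross was at (0.8, 3.6) in frame 1 and (2.9, 2.1) in frame 2.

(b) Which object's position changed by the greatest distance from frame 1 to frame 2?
the cyan star

(moved 3.7; next 3.3)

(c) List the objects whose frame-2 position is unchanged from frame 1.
the cyan cross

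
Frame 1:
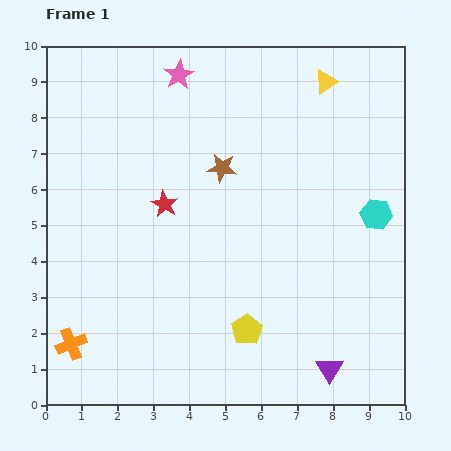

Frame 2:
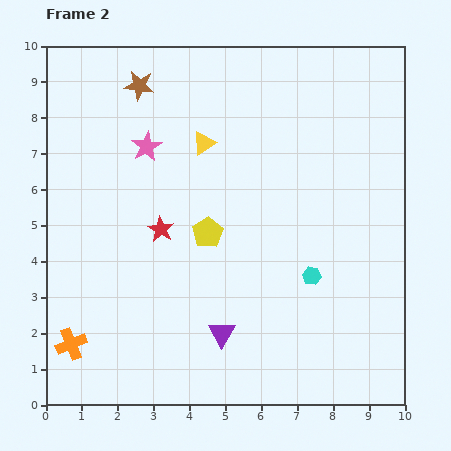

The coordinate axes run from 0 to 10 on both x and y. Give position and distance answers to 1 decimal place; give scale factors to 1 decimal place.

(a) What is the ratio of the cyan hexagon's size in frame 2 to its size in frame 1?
0.6×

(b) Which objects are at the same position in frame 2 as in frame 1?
the orange cross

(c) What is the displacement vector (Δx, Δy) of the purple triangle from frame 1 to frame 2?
(-3.0, 1.0)

The purple triangle was at (7.9, 1.0) in frame 1 and (4.9, 2.0) in frame 2.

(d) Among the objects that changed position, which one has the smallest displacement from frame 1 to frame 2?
the red star

(moved 0.7)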